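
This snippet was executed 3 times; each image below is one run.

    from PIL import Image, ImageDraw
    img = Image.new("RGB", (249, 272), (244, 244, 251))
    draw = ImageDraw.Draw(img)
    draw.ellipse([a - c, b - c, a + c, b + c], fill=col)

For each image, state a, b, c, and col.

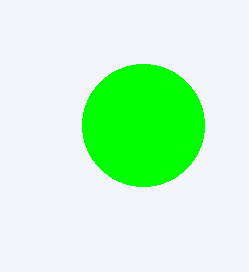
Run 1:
a = 143; b = 125; c = 61; col = 'lime'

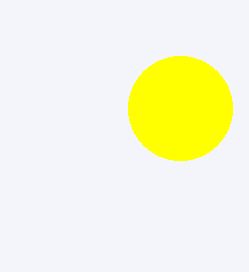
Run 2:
a = 180, b = 108, c = 52, col = 'yellow'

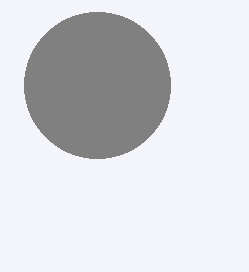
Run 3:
a = 97, b = 85, c = 73, col = 'gray'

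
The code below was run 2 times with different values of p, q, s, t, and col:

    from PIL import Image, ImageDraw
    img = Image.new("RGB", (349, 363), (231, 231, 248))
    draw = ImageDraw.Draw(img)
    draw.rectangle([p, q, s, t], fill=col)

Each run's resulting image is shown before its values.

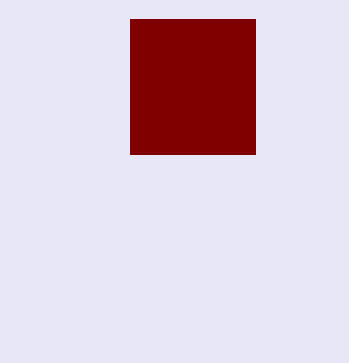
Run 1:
p = 130
q = 19
s = 255
t = 154
col = 'maroon'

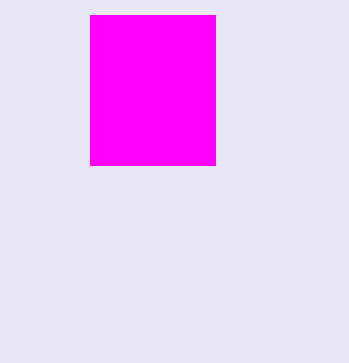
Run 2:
p = 90
q = 15
s = 215
t = 165
col = 'magenta'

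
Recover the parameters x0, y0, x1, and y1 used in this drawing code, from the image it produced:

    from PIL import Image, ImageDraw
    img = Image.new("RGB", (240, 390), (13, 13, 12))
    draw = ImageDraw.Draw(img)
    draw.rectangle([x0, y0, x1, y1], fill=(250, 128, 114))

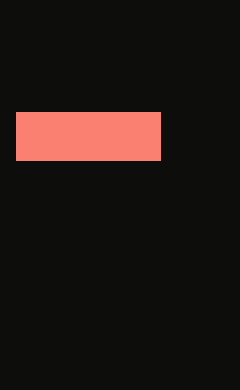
x0 = 16
y0 = 112
x1 = 160
y1 = 160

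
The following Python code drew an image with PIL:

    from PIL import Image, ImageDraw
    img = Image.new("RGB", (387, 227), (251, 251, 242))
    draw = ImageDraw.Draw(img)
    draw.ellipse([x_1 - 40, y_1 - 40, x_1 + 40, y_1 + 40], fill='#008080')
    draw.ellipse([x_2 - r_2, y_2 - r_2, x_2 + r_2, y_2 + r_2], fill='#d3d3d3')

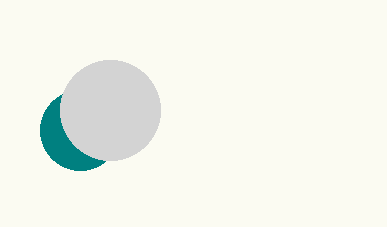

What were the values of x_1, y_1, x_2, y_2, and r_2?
x_1 = 80
y_1 = 130
x_2 = 110
y_2 = 110
r_2 = 50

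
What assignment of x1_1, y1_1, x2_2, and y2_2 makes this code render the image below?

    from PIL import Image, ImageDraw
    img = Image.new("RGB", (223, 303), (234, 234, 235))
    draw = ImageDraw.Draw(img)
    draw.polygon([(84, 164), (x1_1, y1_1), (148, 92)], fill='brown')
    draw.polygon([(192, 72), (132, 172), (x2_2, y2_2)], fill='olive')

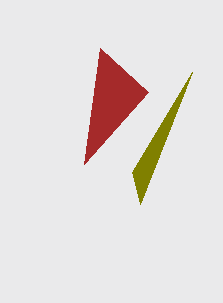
x1_1 = 100
y1_1 = 48
x2_2 = 140
y2_2 = 204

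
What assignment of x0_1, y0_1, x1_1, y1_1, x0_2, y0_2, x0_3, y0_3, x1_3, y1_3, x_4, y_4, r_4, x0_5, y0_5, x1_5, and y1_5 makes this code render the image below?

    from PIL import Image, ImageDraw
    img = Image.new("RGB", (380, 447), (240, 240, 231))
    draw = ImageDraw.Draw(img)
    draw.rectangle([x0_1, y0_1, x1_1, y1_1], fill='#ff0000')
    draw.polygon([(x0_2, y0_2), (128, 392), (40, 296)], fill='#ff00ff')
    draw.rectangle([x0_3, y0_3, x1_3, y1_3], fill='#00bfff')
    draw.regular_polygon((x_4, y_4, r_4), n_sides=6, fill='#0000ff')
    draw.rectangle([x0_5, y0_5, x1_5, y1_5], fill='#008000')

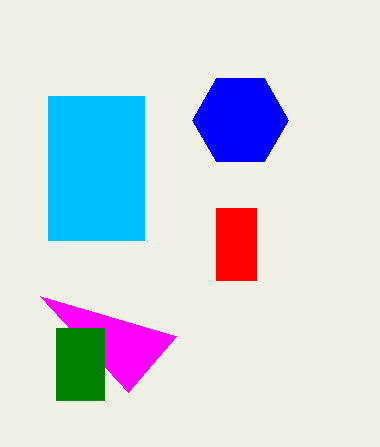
x0_1 = 216, y0_1 = 208, x1_1 = 256, y1_1 = 280, x0_2 = 176, y0_2 = 336, x0_3 = 48, y0_3 = 96, x1_3 = 144, y1_3 = 240, x_4 = 240, y_4 = 120, r_4 = 48, x0_5 = 56, y0_5 = 328, x1_5 = 104, y1_5 = 400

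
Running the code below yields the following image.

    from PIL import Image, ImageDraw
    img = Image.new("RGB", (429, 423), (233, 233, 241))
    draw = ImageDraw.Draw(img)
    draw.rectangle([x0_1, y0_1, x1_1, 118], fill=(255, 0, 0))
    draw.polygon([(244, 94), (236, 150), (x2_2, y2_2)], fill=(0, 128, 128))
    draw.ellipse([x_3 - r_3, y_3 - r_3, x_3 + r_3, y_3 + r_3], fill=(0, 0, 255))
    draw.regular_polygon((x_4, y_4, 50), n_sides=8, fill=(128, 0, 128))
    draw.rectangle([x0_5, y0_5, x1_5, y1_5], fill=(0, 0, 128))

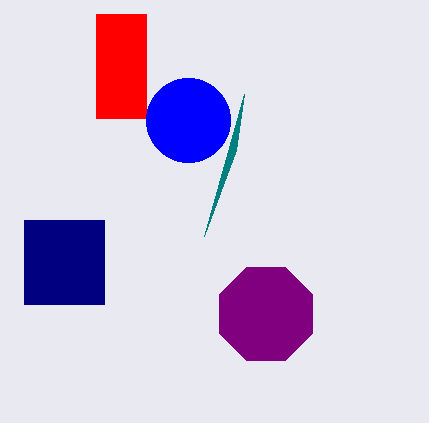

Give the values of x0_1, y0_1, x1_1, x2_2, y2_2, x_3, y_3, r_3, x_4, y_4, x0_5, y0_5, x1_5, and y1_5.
x0_1 = 96
y0_1 = 14
x1_1 = 146
x2_2 = 204
y2_2 = 236
x_3 = 188
y_3 = 120
r_3 = 42
x_4 = 266
y_4 = 314
x0_5 = 24
y0_5 = 220
x1_5 = 104
y1_5 = 304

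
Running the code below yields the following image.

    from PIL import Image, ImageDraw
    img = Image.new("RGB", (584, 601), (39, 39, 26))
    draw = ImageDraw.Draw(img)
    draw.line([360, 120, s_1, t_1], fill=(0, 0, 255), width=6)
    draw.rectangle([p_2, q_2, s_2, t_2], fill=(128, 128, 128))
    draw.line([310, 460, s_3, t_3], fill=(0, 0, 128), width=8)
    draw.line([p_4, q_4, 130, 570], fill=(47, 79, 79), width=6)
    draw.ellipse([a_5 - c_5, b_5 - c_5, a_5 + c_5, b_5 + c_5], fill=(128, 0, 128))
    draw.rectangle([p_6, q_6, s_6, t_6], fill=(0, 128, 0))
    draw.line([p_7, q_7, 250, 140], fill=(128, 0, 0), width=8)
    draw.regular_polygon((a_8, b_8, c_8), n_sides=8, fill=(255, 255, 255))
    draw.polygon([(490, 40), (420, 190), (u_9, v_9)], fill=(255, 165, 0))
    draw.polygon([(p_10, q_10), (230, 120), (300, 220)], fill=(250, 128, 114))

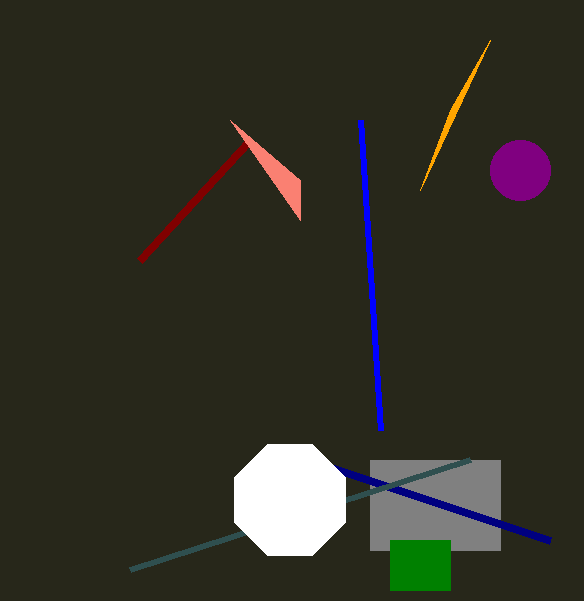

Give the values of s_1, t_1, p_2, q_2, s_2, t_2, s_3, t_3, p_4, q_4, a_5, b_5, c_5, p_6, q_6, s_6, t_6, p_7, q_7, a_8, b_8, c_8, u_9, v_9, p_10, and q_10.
s_1 = 380, t_1 = 430, p_2 = 370, q_2 = 460, s_2 = 500, t_2 = 550, s_3 = 550, t_3 = 540, p_4 = 470, q_4 = 460, a_5 = 520, b_5 = 170, c_5 = 30, p_6 = 390, q_6 = 540, s_6 = 450, t_6 = 590, p_7 = 140, q_7 = 260, a_8 = 290, b_8 = 500, c_8 = 60, u_9 = 450, v_9 = 110, p_10 = 300, q_10 = 180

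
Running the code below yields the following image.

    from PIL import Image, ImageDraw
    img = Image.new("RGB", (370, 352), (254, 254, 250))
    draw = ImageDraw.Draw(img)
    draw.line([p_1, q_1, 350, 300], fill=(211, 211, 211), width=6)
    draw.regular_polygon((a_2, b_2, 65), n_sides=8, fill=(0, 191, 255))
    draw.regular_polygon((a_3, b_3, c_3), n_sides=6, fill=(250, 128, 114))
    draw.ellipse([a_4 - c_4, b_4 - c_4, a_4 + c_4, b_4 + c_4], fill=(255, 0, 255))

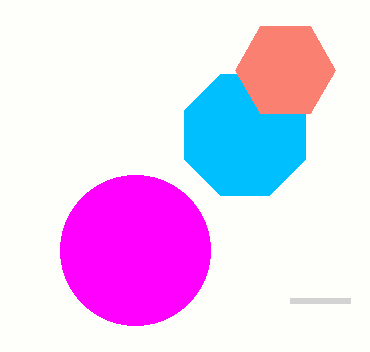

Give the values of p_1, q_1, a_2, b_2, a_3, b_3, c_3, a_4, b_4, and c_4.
p_1 = 290; q_1 = 300; a_2 = 245; b_2 = 135; a_3 = 285; b_3 = 70; c_3 = 50; a_4 = 135; b_4 = 250; c_4 = 75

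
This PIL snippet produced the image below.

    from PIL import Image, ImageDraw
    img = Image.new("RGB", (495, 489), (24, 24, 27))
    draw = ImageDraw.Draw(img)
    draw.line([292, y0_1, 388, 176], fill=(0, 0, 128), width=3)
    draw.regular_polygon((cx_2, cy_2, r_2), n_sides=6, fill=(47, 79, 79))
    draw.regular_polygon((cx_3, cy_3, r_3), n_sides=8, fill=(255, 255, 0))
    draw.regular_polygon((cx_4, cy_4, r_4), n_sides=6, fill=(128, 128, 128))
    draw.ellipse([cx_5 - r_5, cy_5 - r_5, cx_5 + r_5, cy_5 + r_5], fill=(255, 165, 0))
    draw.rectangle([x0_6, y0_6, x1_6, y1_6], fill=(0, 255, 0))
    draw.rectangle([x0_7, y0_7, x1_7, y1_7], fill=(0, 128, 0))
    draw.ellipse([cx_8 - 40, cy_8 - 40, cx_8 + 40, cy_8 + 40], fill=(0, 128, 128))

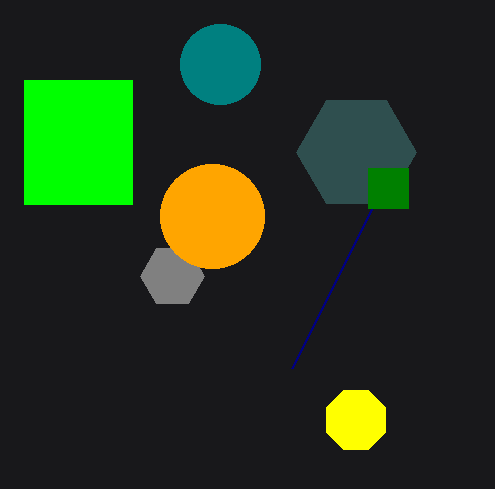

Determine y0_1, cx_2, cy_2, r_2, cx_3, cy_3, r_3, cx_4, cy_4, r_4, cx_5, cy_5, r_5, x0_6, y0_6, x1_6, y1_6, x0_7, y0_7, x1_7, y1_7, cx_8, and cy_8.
y0_1 = 368
cx_2 = 356
cy_2 = 152
r_2 = 60
cx_3 = 356
cy_3 = 420
r_3 = 32
cx_4 = 172
cy_4 = 276
r_4 = 32
cx_5 = 212
cy_5 = 216
r_5 = 52
x0_6 = 24
y0_6 = 80
x1_6 = 132
y1_6 = 204
x0_7 = 368
y0_7 = 168
x1_7 = 408
y1_7 = 208
cx_8 = 220
cy_8 = 64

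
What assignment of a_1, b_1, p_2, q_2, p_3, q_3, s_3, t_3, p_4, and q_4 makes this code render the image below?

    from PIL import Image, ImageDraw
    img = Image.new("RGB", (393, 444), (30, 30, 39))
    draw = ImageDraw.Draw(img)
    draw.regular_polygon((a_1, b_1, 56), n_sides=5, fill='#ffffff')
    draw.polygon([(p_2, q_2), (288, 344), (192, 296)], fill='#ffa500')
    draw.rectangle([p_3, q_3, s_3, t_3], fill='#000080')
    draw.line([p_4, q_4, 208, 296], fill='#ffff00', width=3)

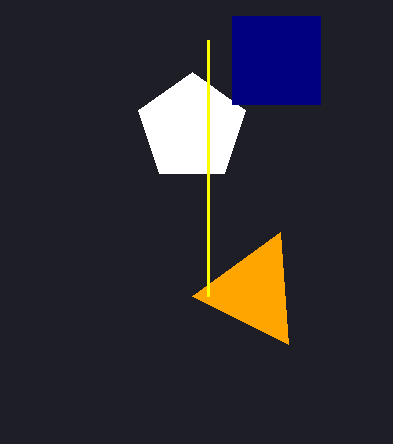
a_1 = 192; b_1 = 128; p_2 = 280; q_2 = 232; p_3 = 232; q_3 = 16; s_3 = 320; t_3 = 104; p_4 = 208; q_4 = 40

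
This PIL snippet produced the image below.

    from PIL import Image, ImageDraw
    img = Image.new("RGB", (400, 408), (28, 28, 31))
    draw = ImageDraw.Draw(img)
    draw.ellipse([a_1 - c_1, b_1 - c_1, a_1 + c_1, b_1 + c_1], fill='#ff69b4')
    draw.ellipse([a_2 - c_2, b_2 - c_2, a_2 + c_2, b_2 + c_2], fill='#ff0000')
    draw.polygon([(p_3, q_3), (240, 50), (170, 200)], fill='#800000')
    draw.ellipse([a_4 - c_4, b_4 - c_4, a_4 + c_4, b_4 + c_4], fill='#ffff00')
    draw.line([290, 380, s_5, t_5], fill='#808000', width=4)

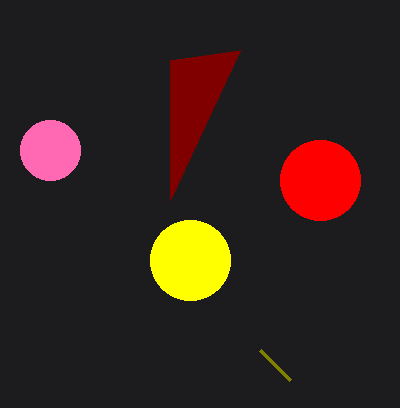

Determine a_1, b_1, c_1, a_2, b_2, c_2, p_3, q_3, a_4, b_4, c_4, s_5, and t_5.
a_1 = 50, b_1 = 150, c_1 = 30, a_2 = 320, b_2 = 180, c_2 = 40, p_3 = 170, q_3 = 60, a_4 = 190, b_4 = 260, c_4 = 40, s_5 = 260, t_5 = 350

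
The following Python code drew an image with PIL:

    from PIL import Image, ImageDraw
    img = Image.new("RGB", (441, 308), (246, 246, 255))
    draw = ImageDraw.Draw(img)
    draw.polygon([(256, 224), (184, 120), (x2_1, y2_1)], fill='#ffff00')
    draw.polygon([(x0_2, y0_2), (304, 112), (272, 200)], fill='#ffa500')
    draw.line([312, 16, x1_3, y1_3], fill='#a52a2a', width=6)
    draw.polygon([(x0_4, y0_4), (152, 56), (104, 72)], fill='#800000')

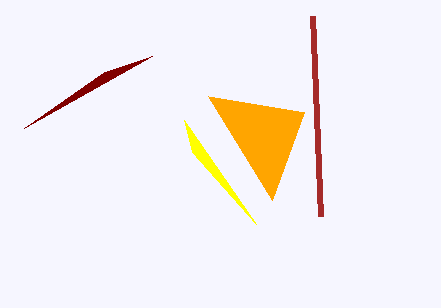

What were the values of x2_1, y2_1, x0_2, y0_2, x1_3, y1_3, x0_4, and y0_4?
x2_1 = 192; y2_1 = 152; x0_2 = 208; y0_2 = 96; x1_3 = 320; y1_3 = 216; x0_4 = 24; y0_4 = 128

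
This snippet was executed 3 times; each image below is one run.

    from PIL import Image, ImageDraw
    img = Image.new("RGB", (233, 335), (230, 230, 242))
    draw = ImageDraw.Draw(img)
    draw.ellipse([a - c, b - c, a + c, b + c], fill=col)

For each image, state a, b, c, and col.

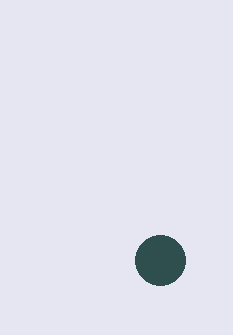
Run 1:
a = 160
b = 260
c = 25
col = 'darkslategray'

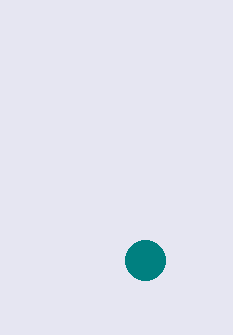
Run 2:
a = 145; b = 260; c = 20; col = 'teal'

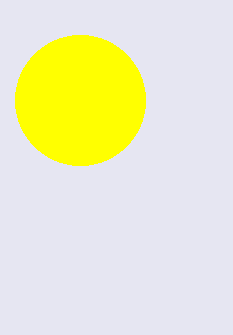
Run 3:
a = 80
b = 100
c = 65
col = 'yellow'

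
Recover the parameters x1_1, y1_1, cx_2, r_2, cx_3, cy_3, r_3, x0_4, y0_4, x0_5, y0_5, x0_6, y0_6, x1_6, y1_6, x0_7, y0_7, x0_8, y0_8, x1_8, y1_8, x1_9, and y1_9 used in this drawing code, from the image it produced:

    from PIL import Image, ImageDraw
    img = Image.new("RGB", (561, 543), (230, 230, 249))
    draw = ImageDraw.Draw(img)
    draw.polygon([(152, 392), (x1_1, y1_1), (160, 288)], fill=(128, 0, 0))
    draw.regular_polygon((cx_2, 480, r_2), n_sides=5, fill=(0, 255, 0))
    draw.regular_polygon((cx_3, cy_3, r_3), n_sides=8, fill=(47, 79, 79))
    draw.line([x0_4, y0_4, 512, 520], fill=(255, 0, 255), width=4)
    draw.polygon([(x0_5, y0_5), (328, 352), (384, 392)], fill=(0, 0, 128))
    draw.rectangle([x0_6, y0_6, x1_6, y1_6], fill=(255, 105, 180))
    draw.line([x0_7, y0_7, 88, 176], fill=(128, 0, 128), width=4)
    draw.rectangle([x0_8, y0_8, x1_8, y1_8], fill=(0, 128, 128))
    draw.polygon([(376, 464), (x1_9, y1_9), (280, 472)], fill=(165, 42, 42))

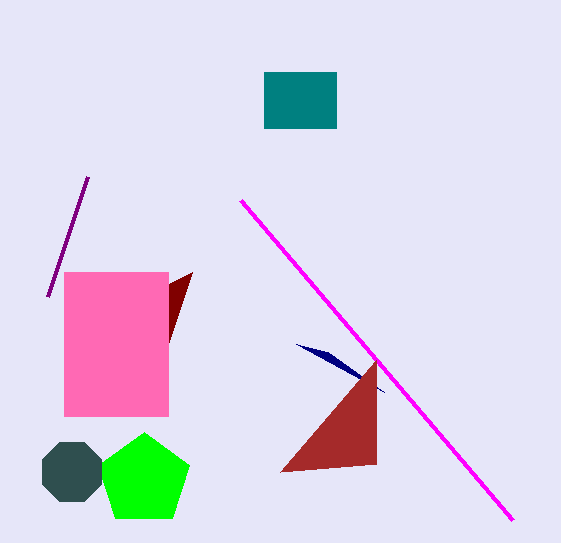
x1_1 = 192; y1_1 = 272; cx_2 = 144; r_2 = 48; cx_3 = 72; cy_3 = 472; r_3 = 32; x0_4 = 240; y0_4 = 200; x0_5 = 296; y0_5 = 344; x0_6 = 64; y0_6 = 272; x1_6 = 168; y1_6 = 416; x0_7 = 48; y0_7 = 296; x0_8 = 264; y0_8 = 72; x1_8 = 336; y1_8 = 128; x1_9 = 376; y1_9 = 360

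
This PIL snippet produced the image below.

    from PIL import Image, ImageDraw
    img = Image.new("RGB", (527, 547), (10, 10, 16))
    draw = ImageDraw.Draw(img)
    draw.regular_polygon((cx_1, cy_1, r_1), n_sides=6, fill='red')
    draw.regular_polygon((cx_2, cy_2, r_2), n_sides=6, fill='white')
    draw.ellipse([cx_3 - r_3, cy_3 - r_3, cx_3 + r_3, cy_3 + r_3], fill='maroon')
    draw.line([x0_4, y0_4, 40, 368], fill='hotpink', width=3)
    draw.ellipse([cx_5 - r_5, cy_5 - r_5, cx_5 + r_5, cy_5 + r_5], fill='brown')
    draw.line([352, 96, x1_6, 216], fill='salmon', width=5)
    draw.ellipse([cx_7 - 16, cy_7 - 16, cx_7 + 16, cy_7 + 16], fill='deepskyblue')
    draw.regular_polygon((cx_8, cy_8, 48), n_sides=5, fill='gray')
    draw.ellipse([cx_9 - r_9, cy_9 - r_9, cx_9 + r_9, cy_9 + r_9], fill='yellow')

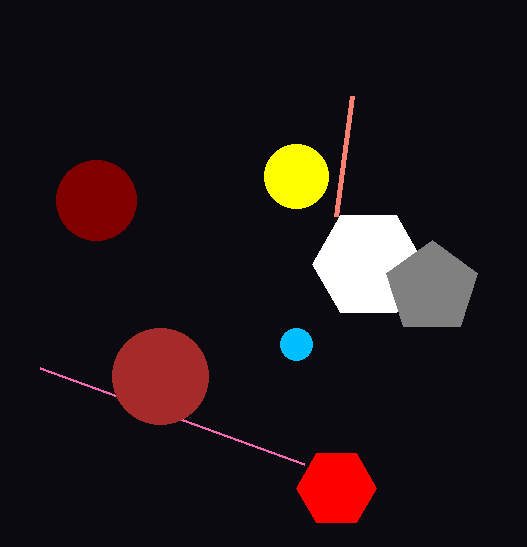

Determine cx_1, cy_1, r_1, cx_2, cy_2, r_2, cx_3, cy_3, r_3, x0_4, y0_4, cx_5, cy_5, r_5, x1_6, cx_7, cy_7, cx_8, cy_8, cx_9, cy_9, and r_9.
cx_1 = 336
cy_1 = 488
r_1 = 40
cx_2 = 368
cy_2 = 264
r_2 = 56
cx_3 = 96
cy_3 = 200
r_3 = 40
x0_4 = 304
y0_4 = 464
cx_5 = 160
cy_5 = 376
r_5 = 48
x1_6 = 336
cx_7 = 296
cy_7 = 344
cx_8 = 432
cy_8 = 288
cx_9 = 296
cy_9 = 176
r_9 = 32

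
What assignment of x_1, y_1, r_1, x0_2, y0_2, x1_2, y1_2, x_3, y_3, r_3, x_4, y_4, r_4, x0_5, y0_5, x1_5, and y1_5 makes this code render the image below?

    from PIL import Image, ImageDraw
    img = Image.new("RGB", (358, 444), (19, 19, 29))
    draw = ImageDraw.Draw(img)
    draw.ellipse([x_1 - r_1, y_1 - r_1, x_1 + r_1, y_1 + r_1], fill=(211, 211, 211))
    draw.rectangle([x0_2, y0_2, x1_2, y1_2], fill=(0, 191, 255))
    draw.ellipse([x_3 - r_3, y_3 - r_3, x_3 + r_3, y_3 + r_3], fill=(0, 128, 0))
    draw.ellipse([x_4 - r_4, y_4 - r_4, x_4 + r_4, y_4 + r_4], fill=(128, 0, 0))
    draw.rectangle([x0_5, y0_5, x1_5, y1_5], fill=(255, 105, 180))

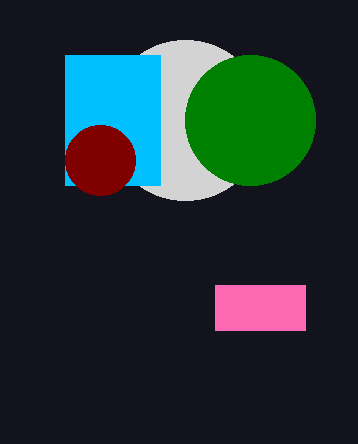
x_1 = 185
y_1 = 120
r_1 = 80
x0_2 = 65
y0_2 = 55
x1_2 = 160
y1_2 = 185
x_3 = 250
y_3 = 120
r_3 = 65
x_4 = 100
y_4 = 160
r_4 = 35
x0_5 = 215
y0_5 = 285
x1_5 = 305
y1_5 = 330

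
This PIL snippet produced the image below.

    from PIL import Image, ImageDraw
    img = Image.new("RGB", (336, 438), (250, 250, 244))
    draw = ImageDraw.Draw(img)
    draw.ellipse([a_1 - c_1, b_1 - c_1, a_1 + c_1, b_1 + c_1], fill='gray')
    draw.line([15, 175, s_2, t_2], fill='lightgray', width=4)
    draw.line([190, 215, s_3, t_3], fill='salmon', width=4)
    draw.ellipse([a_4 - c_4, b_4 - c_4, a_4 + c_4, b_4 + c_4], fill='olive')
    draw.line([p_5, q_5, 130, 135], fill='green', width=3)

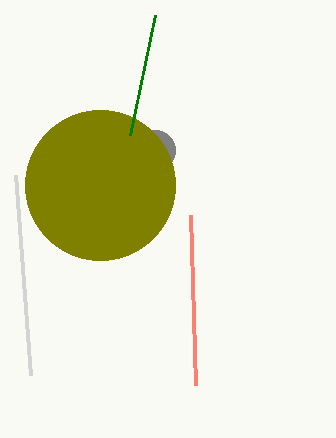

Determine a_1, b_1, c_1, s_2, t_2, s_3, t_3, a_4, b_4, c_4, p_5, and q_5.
a_1 = 155; b_1 = 150; c_1 = 20; s_2 = 30; t_2 = 375; s_3 = 195; t_3 = 385; a_4 = 100; b_4 = 185; c_4 = 75; p_5 = 155; q_5 = 15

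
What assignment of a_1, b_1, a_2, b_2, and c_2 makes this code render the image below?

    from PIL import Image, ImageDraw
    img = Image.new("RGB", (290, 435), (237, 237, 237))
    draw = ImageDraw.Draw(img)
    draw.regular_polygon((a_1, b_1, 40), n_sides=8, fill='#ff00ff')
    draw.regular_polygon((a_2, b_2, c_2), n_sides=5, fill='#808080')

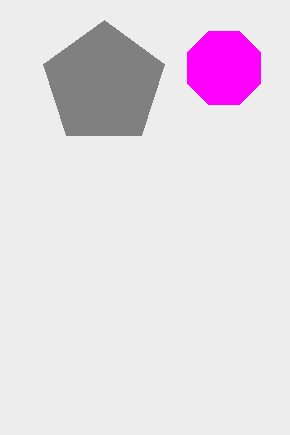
a_1 = 224
b_1 = 68
a_2 = 104
b_2 = 84
c_2 = 64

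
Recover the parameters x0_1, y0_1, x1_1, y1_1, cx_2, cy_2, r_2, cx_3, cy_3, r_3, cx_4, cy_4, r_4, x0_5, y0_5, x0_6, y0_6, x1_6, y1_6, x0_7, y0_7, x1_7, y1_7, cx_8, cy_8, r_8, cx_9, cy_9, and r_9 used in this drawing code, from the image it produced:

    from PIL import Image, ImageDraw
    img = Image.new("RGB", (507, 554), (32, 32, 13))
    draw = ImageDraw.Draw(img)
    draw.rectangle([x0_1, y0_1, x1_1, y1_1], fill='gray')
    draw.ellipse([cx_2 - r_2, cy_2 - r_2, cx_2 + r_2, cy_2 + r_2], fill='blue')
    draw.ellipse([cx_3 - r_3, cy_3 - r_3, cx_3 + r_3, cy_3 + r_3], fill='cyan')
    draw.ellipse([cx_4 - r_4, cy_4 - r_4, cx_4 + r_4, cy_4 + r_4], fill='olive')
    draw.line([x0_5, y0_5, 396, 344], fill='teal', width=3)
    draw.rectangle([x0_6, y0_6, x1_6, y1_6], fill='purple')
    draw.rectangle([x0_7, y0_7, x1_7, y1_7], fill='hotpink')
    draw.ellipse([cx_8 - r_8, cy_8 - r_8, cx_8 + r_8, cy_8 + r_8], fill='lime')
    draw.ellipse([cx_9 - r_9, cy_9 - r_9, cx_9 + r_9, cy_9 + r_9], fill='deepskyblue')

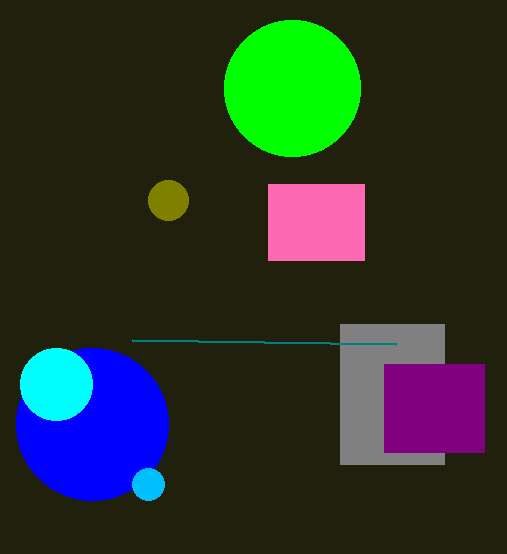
x0_1 = 340, y0_1 = 324, x1_1 = 444, y1_1 = 464, cx_2 = 92, cy_2 = 424, r_2 = 76, cx_3 = 56, cy_3 = 384, r_3 = 36, cx_4 = 168, cy_4 = 200, r_4 = 20, x0_5 = 132, y0_5 = 340, x0_6 = 384, y0_6 = 364, x1_6 = 484, y1_6 = 452, x0_7 = 268, y0_7 = 184, x1_7 = 364, y1_7 = 260, cx_8 = 292, cy_8 = 88, r_8 = 68, cx_9 = 148, cy_9 = 484, r_9 = 16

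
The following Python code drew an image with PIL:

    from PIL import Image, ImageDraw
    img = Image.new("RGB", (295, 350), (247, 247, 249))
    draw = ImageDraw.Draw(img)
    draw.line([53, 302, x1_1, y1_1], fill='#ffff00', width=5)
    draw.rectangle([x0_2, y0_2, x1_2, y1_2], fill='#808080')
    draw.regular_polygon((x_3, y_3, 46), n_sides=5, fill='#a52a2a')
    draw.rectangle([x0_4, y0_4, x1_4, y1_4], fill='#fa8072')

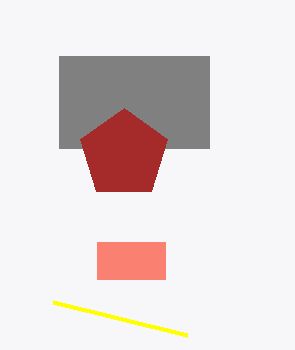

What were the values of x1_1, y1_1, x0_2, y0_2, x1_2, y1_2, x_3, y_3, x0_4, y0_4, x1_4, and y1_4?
x1_1 = 187
y1_1 = 335
x0_2 = 59
y0_2 = 56
x1_2 = 209
y1_2 = 148
x_3 = 124
y_3 = 154
x0_4 = 97
y0_4 = 242
x1_4 = 165
y1_4 = 279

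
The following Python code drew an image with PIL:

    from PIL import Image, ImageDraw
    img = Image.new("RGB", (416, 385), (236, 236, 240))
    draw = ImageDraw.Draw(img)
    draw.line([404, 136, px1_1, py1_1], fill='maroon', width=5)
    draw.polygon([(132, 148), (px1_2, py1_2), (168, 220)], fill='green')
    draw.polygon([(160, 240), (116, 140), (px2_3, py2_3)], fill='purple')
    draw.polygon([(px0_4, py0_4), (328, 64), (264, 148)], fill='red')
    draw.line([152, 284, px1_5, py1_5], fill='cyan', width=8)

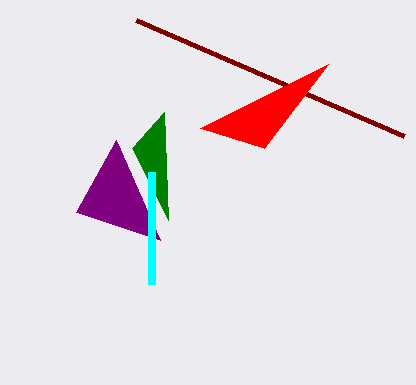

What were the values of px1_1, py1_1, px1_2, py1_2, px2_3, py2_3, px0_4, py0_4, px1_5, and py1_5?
px1_1 = 136, py1_1 = 20, px1_2 = 164, py1_2 = 112, px2_3 = 76, py2_3 = 212, px0_4 = 200, py0_4 = 128, px1_5 = 152, py1_5 = 172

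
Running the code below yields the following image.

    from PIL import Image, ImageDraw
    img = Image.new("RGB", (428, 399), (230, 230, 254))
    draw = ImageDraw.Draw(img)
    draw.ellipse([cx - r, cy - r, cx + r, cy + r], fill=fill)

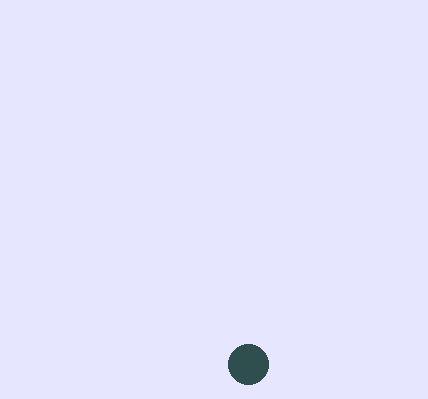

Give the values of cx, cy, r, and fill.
cx = 248
cy = 364
r = 20
fill = 'darkslategray'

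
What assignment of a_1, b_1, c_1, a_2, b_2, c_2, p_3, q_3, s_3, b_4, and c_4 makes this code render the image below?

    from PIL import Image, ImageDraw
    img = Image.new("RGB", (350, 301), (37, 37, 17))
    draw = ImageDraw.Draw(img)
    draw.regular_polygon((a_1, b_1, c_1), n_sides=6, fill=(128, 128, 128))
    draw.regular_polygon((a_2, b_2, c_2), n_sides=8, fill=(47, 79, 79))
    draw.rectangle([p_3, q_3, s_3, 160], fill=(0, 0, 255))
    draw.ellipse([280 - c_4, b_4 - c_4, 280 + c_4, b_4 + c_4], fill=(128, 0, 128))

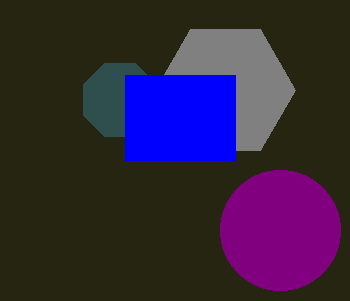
a_1 = 225; b_1 = 90; c_1 = 70; a_2 = 120; b_2 = 100; c_2 = 40; p_3 = 125; q_3 = 75; s_3 = 235; b_4 = 230; c_4 = 60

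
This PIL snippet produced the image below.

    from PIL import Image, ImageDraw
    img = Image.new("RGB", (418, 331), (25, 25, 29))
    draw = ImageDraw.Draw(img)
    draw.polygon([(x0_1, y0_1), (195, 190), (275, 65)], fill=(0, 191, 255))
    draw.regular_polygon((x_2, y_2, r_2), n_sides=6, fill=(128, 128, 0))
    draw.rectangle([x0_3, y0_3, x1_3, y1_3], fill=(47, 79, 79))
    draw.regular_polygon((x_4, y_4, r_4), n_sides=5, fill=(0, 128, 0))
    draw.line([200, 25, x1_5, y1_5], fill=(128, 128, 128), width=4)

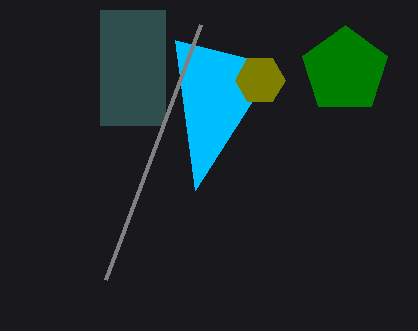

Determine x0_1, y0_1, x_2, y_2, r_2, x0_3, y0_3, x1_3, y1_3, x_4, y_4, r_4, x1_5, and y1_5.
x0_1 = 175; y0_1 = 40; x_2 = 260; y_2 = 80; r_2 = 25; x0_3 = 100; y0_3 = 10; x1_3 = 165; y1_3 = 125; x_4 = 345; y_4 = 70; r_4 = 45; x1_5 = 105; y1_5 = 280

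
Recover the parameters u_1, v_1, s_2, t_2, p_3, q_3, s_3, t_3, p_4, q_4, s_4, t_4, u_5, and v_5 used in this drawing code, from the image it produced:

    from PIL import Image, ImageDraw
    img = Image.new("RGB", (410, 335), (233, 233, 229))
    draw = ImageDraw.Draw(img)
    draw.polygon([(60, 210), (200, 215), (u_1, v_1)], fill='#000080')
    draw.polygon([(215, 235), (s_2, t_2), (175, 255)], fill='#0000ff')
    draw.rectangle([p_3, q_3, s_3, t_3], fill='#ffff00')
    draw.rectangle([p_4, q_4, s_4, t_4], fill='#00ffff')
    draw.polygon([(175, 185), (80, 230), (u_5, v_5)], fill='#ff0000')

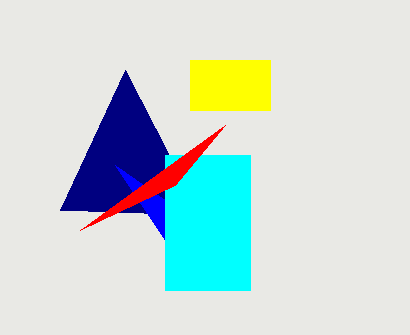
u_1 = 125, v_1 = 70, s_2 = 115, t_2 = 165, p_3 = 190, q_3 = 60, s_3 = 270, t_3 = 110, p_4 = 165, q_4 = 155, s_4 = 250, t_4 = 290, u_5 = 225, v_5 = 125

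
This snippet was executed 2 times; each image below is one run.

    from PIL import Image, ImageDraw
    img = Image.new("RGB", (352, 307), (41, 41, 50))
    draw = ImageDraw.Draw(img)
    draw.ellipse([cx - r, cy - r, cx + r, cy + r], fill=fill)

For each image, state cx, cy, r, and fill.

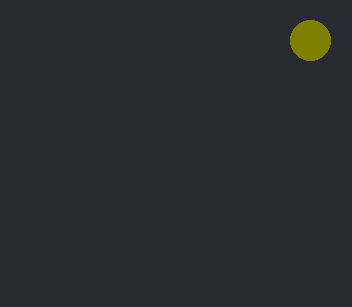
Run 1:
cx = 310; cy = 40; r = 20; fill = 'olive'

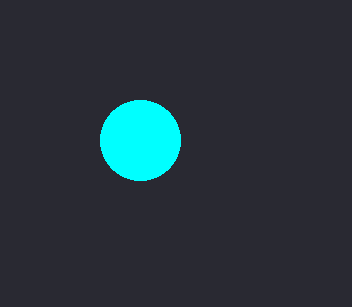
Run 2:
cx = 140
cy = 140
r = 40
fill = 'cyan'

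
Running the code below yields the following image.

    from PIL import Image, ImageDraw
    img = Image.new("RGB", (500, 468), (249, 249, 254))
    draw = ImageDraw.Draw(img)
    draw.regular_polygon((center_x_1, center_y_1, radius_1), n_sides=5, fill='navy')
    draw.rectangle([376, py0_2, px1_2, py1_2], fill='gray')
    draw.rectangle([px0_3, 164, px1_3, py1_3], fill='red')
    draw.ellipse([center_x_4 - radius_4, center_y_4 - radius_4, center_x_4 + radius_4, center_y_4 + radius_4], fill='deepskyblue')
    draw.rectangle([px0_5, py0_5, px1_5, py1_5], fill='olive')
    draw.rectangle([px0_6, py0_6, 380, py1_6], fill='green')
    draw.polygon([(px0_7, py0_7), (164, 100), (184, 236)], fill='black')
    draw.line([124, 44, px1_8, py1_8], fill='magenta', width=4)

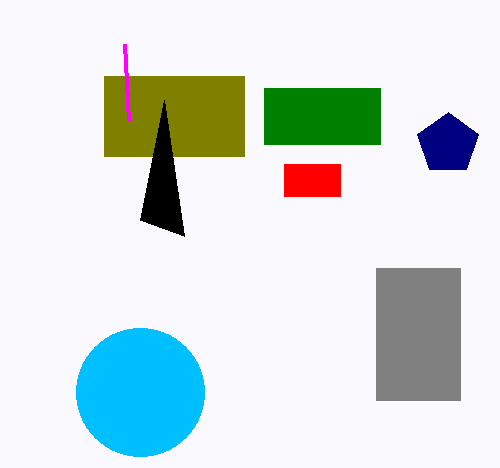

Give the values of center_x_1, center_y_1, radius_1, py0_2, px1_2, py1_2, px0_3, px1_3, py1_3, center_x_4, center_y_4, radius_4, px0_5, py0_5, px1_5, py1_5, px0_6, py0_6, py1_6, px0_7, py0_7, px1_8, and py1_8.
center_x_1 = 448
center_y_1 = 144
radius_1 = 32
py0_2 = 268
px1_2 = 460
py1_2 = 400
px0_3 = 284
px1_3 = 340
py1_3 = 196
center_x_4 = 140
center_y_4 = 392
radius_4 = 64
px0_5 = 104
py0_5 = 76
px1_5 = 244
py1_5 = 156
px0_6 = 264
py0_6 = 88
py1_6 = 144
px0_7 = 140
py0_7 = 220
px1_8 = 128
py1_8 = 120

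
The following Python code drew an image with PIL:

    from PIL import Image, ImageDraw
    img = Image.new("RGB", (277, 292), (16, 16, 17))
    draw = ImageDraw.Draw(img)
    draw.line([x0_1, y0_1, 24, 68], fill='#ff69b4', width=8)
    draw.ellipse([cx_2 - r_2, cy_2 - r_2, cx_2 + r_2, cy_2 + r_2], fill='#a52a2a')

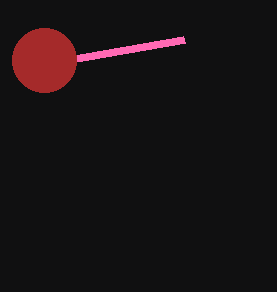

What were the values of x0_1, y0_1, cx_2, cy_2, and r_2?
x0_1 = 184, y0_1 = 40, cx_2 = 44, cy_2 = 60, r_2 = 32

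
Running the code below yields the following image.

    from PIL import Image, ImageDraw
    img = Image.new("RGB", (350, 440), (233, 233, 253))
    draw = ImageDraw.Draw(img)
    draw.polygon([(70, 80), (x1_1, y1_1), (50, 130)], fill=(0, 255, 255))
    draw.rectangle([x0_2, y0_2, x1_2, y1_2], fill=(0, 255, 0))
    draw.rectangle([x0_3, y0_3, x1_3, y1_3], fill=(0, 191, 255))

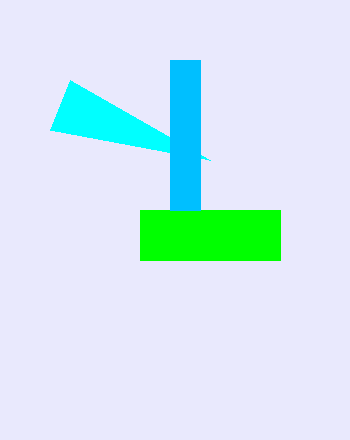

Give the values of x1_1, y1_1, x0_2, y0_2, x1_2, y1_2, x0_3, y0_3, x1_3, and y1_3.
x1_1 = 210
y1_1 = 160
x0_2 = 140
y0_2 = 210
x1_2 = 280
y1_2 = 260
x0_3 = 170
y0_3 = 60
x1_3 = 200
y1_3 = 210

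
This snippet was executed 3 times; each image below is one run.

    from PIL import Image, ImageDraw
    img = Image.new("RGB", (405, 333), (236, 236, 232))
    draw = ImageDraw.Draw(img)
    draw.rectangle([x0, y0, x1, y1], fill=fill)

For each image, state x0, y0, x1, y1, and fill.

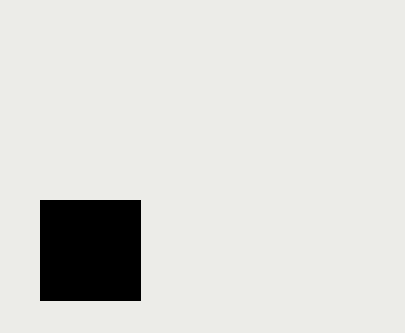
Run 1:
x0 = 40
y0 = 200
x1 = 140
y1 = 300
fill = 'black'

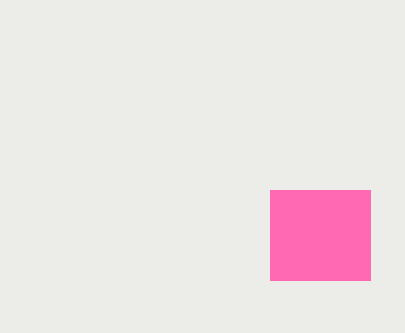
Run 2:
x0 = 270
y0 = 190
x1 = 370
y1 = 280
fill = 'hotpink'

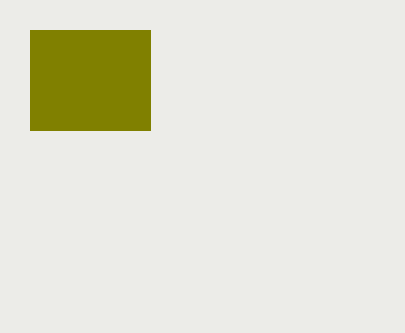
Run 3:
x0 = 30; y0 = 30; x1 = 150; y1 = 130; fill = 'olive'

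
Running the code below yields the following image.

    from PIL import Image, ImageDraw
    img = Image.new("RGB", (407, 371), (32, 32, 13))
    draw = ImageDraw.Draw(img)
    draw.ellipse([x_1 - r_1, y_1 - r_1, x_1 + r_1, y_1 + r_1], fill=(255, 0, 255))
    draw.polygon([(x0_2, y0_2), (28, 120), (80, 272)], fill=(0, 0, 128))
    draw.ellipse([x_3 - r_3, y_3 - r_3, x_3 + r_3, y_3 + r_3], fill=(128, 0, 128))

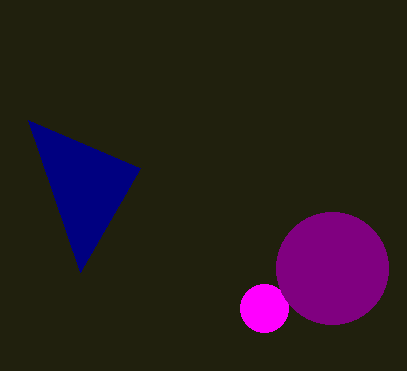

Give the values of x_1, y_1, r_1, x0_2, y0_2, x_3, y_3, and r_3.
x_1 = 264, y_1 = 308, r_1 = 24, x0_2 = 140, y0_2 = 168, x_3 = 332, y_3 = 268, r_3 = 56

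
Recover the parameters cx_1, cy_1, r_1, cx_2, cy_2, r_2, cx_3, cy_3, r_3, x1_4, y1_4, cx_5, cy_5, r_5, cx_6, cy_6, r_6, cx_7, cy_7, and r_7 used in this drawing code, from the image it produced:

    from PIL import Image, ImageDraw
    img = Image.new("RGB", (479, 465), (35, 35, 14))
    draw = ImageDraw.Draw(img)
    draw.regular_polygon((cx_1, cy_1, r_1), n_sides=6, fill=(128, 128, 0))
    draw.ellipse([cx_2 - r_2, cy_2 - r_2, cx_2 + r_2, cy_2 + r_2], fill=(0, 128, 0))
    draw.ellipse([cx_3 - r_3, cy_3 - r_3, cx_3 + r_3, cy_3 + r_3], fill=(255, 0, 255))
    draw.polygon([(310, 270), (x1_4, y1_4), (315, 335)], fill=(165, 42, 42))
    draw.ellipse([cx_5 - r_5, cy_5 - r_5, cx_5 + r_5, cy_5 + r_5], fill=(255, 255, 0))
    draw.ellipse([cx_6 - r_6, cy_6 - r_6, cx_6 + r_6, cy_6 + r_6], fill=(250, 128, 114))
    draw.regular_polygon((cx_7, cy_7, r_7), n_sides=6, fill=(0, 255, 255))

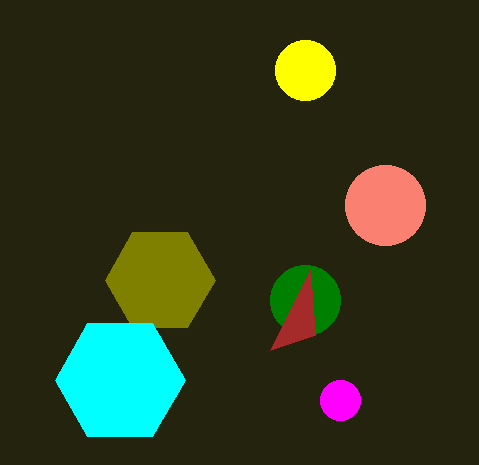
cx_1 = 160
cy_1 = 280
r_1 = 55
cx_2 = 305
cy_2 = 300
r_2 = 35
cx_3 = 340
cy_3 = 400
r_3 = 20
x1_4 = 270
y1_4 = 350
cx_5 = 305
cy_5 = 70
r_5 = 30
cx_6 = 385
cy_6 = 205
r_6 = 40
cx_7 = 120
cy_7 = 380
r_7 = 65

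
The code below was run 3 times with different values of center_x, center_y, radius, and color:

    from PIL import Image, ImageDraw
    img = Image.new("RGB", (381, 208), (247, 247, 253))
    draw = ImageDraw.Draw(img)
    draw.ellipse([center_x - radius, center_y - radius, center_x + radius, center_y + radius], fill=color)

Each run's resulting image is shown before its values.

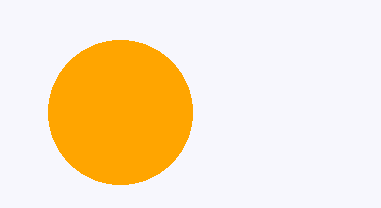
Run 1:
center_x = 120
center_y = 112
radius = 72
color = 'orange'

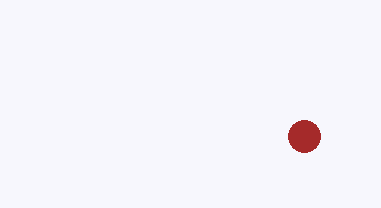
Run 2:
center_x = 304, center_y = 136, radius = 16, color = 'brown'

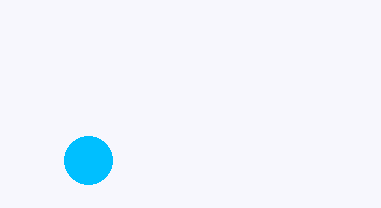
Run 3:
center_x = 88, center_y = 160, radius = 24, color = 'deepskyblue'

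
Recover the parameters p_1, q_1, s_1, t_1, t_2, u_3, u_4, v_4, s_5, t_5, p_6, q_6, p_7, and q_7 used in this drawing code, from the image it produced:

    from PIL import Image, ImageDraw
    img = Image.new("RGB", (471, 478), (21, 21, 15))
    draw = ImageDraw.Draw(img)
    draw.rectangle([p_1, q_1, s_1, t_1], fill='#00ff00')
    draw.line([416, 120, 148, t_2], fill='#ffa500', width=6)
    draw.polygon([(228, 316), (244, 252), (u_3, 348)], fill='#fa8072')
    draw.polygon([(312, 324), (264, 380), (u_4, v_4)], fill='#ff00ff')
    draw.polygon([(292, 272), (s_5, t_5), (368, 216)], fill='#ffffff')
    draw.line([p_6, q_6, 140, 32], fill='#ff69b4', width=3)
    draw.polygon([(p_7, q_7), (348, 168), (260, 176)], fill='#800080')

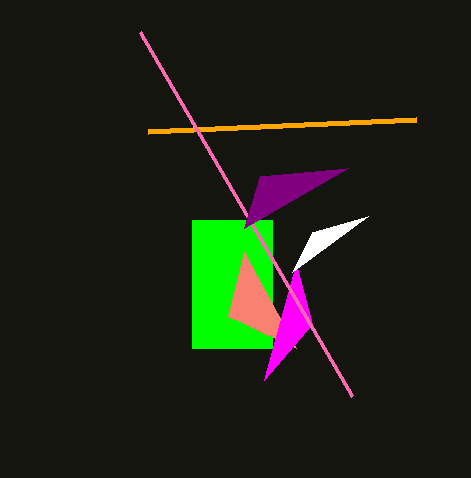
p_1 = 192, q_1 = 220, s_1 = 272, t_1 = 348, t_2 = 132, u_3 = 296, u_4 = 296, v_4 = 264, s_5 = 312, t_5 = 232, p_6 = 352, q_6 = 396, p_7 = 244, q_7 = 228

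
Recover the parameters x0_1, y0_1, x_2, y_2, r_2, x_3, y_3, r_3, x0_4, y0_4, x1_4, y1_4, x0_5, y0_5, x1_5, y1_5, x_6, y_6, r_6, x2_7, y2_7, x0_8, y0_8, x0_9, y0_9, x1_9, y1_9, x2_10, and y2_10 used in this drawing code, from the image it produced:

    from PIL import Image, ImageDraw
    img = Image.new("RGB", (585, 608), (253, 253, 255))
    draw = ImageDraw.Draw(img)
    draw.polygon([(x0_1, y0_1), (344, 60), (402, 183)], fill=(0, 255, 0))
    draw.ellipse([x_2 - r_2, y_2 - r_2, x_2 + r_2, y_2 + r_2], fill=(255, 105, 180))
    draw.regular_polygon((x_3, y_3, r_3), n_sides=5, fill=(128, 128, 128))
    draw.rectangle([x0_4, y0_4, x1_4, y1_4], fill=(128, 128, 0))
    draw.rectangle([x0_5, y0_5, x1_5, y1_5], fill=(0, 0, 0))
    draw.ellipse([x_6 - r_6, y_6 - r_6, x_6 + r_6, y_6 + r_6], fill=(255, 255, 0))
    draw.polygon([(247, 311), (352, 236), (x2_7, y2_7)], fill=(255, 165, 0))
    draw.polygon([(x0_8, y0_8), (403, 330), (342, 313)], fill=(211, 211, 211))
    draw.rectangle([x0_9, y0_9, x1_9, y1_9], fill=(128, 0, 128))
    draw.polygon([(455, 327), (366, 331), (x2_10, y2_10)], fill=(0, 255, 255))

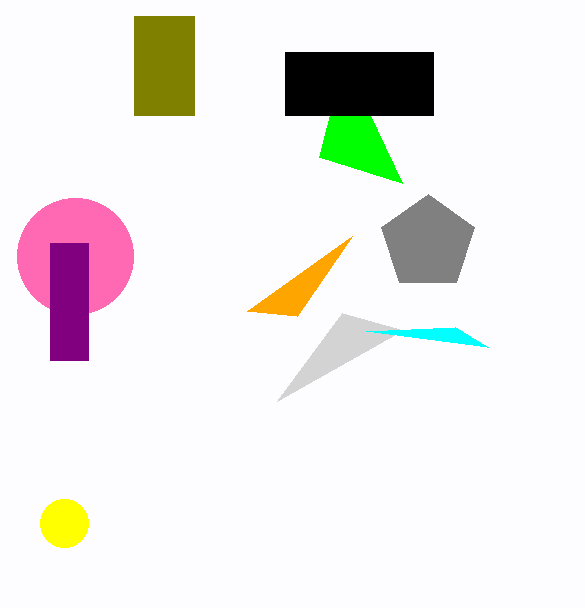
x0_1 = 319
y0_1 = 157
x_2 = 75
y_2 = 256
r_2 = 58
x_3 = 428
y_3 = 243
r_3 = 49
x0_4 = 134
y0_4 = 16
x1_4 = 194
y1_4 = 115
x0_5 = 285
y0_5 = 52
x1_5 = 433
y1_5 = 115
x_6 = 64
y_6 = 523
r_6 = 24
x2_7 = 297
y2_7 = 316
x0_8 = 277
y0_8 = 401
x0_9 = 50
y0_9 = 243
x1_9 = 88
y1_9 = 360
x2_10 = 488
y2_10 = 347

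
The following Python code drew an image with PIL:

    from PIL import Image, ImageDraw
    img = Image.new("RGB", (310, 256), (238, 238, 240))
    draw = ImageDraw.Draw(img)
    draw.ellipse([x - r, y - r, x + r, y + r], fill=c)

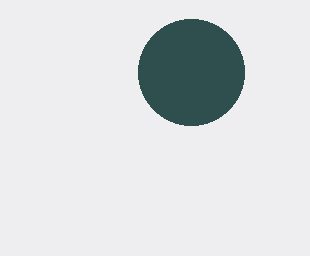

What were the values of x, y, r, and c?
x = 191
y = 72
r = 53
c = 'darkslategray'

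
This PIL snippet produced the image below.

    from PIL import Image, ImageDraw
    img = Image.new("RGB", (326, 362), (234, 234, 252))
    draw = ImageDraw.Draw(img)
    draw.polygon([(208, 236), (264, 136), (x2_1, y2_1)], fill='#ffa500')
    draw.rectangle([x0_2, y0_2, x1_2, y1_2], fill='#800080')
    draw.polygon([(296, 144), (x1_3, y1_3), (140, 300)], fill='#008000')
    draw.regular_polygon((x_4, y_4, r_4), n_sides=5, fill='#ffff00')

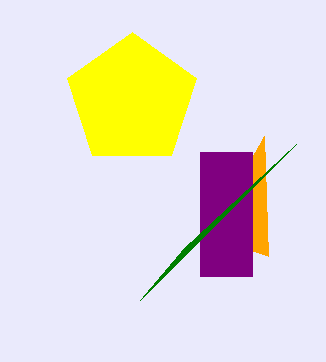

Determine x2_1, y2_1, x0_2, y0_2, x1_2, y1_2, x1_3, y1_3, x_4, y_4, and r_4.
x2_1 = 268; y2_1 = 256; x0_2 = 200; y0_2 = 152; x1_2 = 252; y1_2 = 276; x1_3 = 184; y1_3 = 248; x_4 = 132; y_4 = 100; r_4 = 68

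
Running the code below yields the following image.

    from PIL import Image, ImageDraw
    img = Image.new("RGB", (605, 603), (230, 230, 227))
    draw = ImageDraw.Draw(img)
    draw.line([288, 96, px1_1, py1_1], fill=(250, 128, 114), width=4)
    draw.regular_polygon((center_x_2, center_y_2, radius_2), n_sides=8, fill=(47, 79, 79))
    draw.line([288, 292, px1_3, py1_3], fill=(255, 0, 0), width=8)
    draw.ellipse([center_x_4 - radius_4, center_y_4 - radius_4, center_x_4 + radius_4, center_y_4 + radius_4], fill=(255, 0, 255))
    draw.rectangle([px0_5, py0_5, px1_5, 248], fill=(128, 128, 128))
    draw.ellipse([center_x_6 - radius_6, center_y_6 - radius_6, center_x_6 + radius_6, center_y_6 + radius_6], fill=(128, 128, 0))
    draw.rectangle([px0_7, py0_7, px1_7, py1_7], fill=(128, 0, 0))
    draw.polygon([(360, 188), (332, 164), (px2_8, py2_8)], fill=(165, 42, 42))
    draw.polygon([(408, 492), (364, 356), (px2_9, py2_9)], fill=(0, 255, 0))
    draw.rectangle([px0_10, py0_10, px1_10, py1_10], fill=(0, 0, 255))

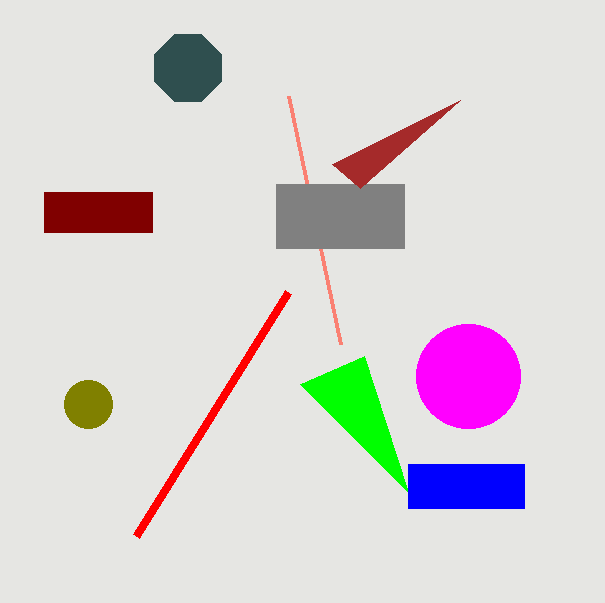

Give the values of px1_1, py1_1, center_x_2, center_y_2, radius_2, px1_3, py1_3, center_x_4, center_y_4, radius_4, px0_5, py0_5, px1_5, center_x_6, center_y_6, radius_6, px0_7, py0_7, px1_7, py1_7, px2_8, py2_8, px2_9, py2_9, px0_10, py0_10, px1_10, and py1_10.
px1_1 = 340
py1_1 = 344
center_x_2 = 188
center_y_2 = 68
radius_2 = 36
px1_3 = 136
py1_3 = 536
center_x_4 = 468
center_y_4 = 376
radius_4 = 52
px0_5 = 276
py0_5 = 184
px1_5 = 404
center_x_6 = 88
center_y_6 = 404
radius_6 = 24
px0_7 = 44
py0_7 = 192
px1_7 = 152
py1_7 = 232
px2_8 = 460
py2_8 = 100
px2_9 = 300
py2_9 = 384
px0_10 = 408
py0_10 = 464
px1_10 = 524
py1_10 = 508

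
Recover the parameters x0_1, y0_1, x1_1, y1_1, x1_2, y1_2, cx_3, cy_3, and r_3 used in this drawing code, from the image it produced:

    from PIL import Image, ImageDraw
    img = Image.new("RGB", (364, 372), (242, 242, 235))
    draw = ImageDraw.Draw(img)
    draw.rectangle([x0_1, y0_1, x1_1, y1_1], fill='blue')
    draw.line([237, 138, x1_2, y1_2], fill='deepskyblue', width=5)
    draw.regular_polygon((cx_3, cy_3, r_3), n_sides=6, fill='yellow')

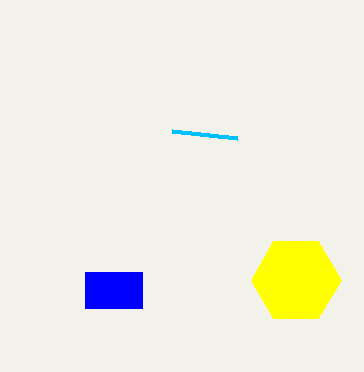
x0_1 = 85
y0_1 = 272
x1_1 = 142
y1_1 = 308
x1_2 = 172
y1_2 = 131
cx_3 = 296
cy_3 = 280
r_3 = 45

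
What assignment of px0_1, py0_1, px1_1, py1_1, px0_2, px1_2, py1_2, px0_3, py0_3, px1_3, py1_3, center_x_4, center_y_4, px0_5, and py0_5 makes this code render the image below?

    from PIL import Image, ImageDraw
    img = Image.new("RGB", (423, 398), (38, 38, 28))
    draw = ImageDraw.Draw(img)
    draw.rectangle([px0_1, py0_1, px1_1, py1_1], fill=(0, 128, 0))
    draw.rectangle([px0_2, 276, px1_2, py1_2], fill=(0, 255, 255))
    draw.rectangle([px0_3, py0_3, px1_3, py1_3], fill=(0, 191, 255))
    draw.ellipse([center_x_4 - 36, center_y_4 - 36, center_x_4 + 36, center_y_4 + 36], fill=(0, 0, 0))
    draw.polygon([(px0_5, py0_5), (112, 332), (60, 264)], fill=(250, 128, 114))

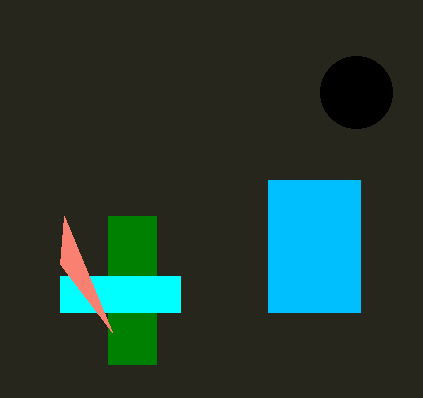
px0_1 = 108
py0_1 = 216
px1_1 = 156
py1_1 = 364
px0_2 = 60
px1_2 = 180
py1_2 = 312
px0_3 = 268
py0_3 = 180
px1_3 = 360
py1_3 = 312
center_x_4 = 356
center_y_4 = 92
px0_5 = 64
py0_5 = 216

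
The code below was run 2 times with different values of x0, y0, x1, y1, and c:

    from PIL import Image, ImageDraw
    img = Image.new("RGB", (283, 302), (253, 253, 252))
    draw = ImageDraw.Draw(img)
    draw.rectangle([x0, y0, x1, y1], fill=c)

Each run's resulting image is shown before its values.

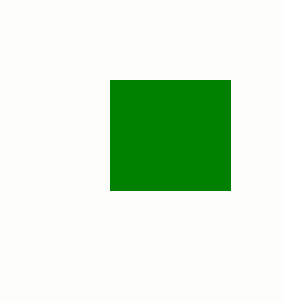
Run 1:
x0 = 110
y0 = 80
x1 = 230
y1 = 190
c = 'green'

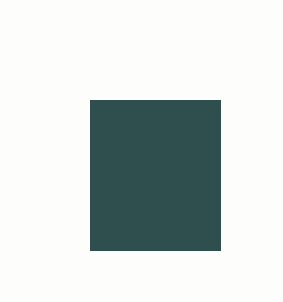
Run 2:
x0 = 90; y0 = 100; x1 = 220; y1 = 250; c = 'darkslategray'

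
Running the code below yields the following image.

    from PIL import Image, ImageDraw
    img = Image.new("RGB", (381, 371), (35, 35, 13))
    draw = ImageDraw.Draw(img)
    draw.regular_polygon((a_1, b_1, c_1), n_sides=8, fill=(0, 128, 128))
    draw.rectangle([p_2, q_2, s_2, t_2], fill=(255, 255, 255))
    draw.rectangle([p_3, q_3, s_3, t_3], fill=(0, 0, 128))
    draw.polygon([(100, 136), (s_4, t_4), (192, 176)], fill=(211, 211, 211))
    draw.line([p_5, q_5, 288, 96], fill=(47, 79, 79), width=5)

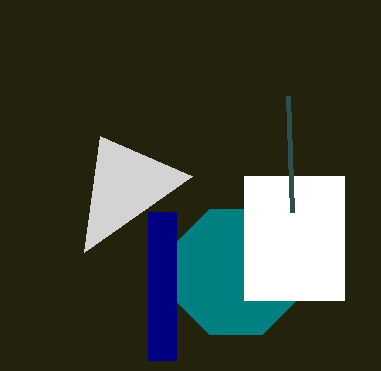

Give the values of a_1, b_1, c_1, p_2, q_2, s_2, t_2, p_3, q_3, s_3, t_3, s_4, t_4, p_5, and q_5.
a_1 = 236; b_1 = 272; c_1 = 68; p_2 = 244; q_2 = 176; s_2 = 344; t_2 = 300; p_3 = 148; q_3 = 212; s_3 = 176; t_3 = 360; s_4 = 84; t_4 = 252; p_5 = 292; q_5 = 212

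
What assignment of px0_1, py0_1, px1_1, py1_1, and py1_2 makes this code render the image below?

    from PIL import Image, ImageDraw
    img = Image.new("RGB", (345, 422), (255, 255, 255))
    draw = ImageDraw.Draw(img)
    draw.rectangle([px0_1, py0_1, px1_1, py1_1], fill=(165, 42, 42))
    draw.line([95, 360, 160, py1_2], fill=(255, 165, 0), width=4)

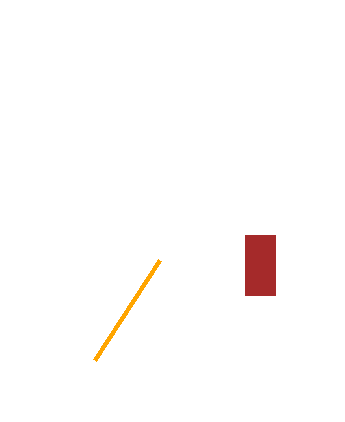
px0_1 = 245, py0_1 = 235, px1_1 = 275, py1_1 = 295, py1_2 = 260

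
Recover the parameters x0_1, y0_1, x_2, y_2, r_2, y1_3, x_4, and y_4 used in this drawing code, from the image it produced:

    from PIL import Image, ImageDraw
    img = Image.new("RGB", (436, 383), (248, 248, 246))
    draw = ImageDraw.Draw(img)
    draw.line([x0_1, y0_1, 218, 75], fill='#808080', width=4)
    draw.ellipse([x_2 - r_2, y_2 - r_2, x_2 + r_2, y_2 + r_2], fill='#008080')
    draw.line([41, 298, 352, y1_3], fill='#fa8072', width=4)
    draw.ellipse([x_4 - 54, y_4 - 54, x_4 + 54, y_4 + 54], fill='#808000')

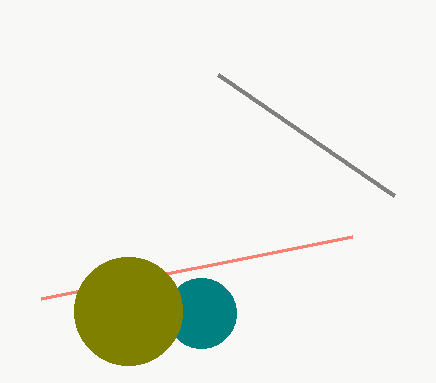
x0_1 = 394, y0_1 = 196, x_2 = 201, y_2 = 313, r_2 = 35, y1_3 = 236, x_4 = 128, y_4 = 311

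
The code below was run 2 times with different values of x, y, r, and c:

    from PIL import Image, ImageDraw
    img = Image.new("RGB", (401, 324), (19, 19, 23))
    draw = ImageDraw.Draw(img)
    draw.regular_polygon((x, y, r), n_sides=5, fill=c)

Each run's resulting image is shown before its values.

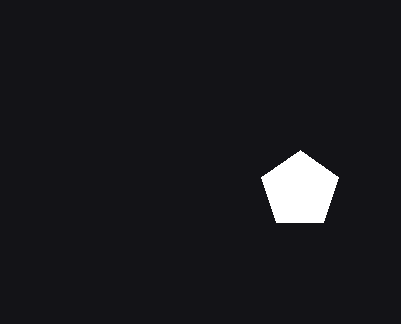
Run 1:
x = 300
y = 190
r = 40
c = 'white'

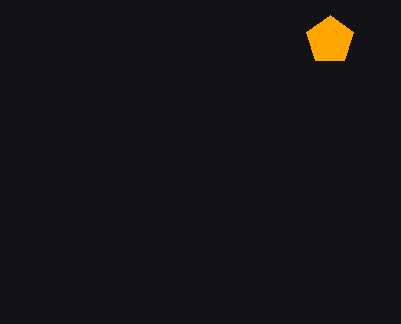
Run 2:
x = 330, y = 40, r = 25, c = 'orange'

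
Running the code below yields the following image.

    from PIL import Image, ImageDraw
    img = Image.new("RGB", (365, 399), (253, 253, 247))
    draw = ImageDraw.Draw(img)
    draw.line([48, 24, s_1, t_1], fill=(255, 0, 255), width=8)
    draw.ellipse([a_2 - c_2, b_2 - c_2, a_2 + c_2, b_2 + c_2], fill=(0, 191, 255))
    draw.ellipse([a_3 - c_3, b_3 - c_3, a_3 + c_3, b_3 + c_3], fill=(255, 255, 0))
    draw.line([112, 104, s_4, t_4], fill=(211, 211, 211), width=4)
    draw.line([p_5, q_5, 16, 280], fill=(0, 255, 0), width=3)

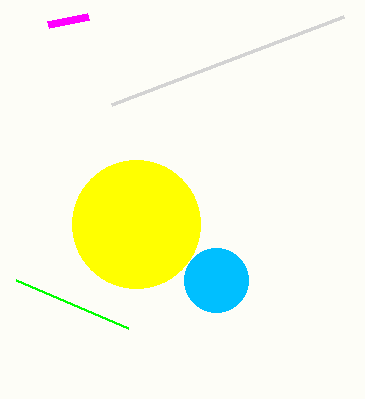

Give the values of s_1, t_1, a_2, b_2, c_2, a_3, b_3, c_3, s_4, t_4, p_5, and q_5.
s_1 = 88; t_1 = 16; a_2 = 216; b_2 = 280; c_2 = 32; a_3 = 136; b_3 = 224; c_3 = 64; s_4 = 344; t_4 = 16; p_5 = 128; q_5 = 328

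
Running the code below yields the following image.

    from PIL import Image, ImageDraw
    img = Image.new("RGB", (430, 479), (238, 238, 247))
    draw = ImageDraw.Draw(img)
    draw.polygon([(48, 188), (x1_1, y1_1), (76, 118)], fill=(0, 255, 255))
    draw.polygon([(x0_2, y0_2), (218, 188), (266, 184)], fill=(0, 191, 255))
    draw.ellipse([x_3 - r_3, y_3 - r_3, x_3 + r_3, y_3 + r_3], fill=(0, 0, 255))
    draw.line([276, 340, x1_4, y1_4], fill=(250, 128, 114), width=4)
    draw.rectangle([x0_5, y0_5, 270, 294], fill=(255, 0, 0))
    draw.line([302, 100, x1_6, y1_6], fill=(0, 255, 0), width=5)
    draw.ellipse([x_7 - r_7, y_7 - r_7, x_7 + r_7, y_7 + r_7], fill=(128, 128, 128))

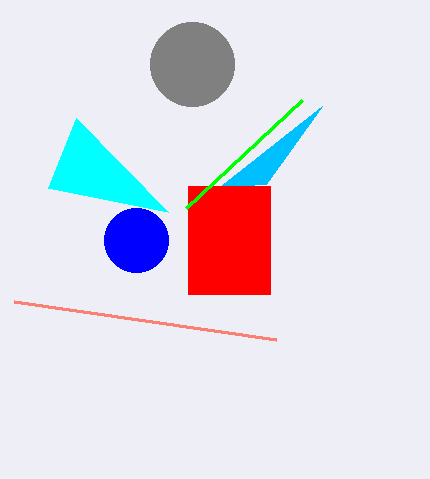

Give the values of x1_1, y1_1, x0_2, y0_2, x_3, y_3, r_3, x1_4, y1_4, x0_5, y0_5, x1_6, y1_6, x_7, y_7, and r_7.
x1_1 = 168; y1_1 = 212; x0_2 = 322; y0_2 = 106; x_3 = 136; y_3 = 240; r_3 = 32; x1_4 = 14; y1_4 = 302; x0_5 = 188; y0_5 = 186; x1_6 = 186; y1_6 = 208; x_7 = 192; y_7 = 64; r_7 = 42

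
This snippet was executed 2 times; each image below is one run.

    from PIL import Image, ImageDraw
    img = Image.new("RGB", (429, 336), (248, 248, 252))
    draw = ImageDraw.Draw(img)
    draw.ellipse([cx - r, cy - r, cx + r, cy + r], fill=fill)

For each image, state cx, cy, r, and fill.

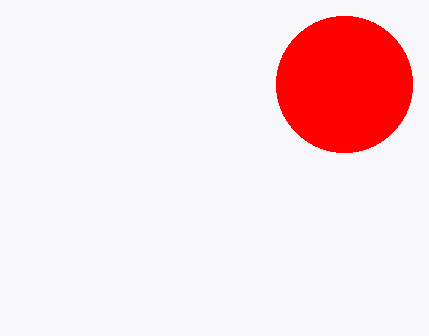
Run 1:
cx = 344
cy = 84
r = 68
fill = 'red'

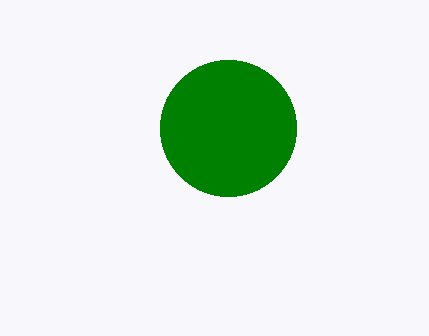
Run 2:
cx = 228
cy = 128
r = 68
fill = 'green'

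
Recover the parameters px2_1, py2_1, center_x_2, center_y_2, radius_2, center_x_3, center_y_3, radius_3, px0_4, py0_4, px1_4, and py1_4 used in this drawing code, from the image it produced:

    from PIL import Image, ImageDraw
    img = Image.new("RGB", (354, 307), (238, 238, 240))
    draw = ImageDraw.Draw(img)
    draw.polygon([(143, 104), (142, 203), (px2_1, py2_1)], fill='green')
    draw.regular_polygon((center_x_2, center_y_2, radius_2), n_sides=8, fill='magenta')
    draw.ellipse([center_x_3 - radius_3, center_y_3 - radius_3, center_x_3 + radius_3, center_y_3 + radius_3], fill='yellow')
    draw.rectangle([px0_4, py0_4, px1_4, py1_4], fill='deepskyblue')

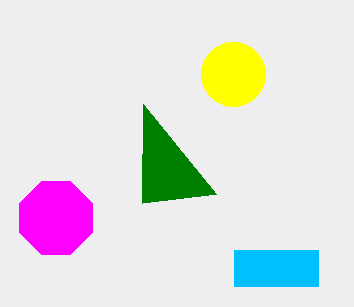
px2_1 = 216; py2_1 = 194; center_x_2 = 56; center_y_2 = 218; radius_2 = 39; center_x_3 = 233; center_y_3 = 74; radius_3 = 32; px0_4 = 234; py0_4 = 250; px1_4 = 318; py1_4 = 286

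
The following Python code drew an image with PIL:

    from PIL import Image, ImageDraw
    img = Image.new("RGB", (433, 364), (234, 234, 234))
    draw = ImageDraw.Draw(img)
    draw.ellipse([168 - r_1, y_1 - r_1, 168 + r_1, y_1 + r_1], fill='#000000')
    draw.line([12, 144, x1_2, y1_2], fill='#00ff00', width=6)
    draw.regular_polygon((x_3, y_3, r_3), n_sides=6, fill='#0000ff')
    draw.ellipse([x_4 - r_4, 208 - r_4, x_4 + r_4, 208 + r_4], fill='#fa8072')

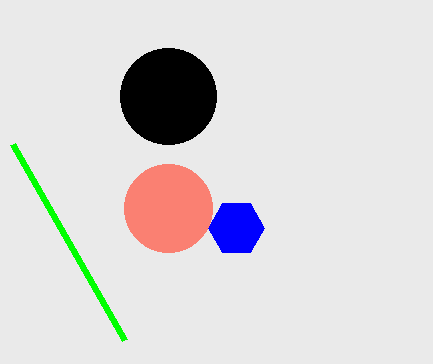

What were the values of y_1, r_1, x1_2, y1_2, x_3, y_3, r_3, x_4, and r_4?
y_1 = 96
r_1 = 48
x1_2 = 124
y1_2 = 340
x_3 = 236
y_3 = 228
r_3 = 28
x_4 = 168
r_4 = 44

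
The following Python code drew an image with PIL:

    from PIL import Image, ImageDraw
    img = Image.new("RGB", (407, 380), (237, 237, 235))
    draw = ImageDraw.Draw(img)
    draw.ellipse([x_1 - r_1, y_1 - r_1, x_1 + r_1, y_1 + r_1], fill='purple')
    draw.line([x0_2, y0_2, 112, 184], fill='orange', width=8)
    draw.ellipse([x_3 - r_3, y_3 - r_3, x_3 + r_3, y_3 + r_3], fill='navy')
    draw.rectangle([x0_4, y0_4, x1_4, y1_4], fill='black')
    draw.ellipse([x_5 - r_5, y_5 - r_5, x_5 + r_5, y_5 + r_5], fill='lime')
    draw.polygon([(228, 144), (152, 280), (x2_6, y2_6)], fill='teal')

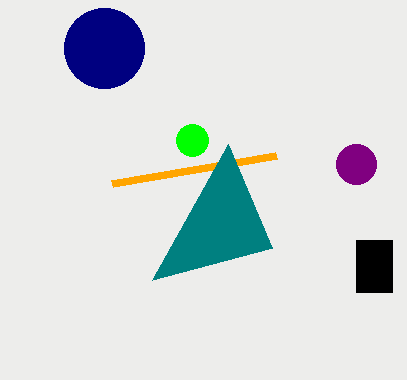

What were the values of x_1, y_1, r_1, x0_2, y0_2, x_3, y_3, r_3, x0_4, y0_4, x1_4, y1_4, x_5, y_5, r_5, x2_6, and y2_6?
x_1 = 356, y_1 = 164, r_1 = 20, x0_2 = 276, y0_2 = 156, x_3 = 104, y_3 = 48, r_3 = 40, x0_4 = 356, y0_4 = 240, x1_4 = 392, y1_4 = 292, x_5 = 192, y_5 = 140, r_5 = 16, x2_6 = 272, y2_6 = 248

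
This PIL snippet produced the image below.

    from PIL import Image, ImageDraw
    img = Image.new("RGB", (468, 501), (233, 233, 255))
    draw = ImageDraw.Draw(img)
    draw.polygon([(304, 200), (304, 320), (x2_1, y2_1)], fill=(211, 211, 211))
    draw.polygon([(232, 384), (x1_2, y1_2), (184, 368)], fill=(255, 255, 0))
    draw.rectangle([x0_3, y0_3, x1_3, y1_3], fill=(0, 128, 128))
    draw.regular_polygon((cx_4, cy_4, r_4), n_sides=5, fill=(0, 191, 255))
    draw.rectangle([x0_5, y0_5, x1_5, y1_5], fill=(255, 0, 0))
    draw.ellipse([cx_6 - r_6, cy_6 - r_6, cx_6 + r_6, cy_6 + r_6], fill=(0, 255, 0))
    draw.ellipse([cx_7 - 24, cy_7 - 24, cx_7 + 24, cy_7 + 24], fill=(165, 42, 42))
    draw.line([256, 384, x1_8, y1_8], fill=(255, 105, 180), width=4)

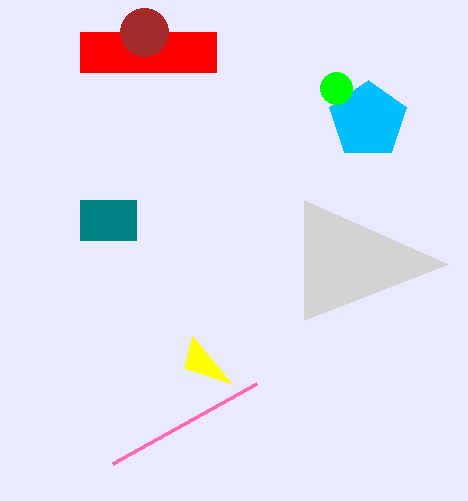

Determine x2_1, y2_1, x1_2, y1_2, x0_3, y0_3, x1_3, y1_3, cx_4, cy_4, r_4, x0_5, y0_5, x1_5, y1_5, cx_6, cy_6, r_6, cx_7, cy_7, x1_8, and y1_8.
x2_1 = 448
y2_1 = 264
x1_2 = 192
y1_2 = 336
x0_3 = 80
y0_3 = 200
x1_3 = 136
y1_3 = 240
cx_4 = 368
cy_4 = 120
r_4 = 40
x0_5 = 80
y0_5 = 32
x1_5 = 216
y1_5 = 72
cx_6 = 336
cy_6 = 88
r_6 = 16
cx_7 = 144
cy_7 = 32
x1_8 = 112
y1_8 = 464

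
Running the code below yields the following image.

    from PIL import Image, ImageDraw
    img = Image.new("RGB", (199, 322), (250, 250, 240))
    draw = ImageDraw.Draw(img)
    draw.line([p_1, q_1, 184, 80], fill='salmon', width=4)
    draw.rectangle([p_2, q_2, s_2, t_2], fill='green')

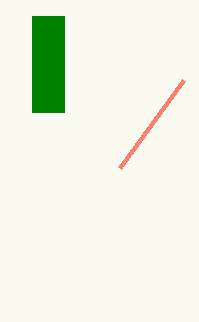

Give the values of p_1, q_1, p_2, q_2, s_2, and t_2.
p_1 = 120; q_1 = 168; p_2 = 32; q_2 = 16; s_2 = 64; t_2 = 112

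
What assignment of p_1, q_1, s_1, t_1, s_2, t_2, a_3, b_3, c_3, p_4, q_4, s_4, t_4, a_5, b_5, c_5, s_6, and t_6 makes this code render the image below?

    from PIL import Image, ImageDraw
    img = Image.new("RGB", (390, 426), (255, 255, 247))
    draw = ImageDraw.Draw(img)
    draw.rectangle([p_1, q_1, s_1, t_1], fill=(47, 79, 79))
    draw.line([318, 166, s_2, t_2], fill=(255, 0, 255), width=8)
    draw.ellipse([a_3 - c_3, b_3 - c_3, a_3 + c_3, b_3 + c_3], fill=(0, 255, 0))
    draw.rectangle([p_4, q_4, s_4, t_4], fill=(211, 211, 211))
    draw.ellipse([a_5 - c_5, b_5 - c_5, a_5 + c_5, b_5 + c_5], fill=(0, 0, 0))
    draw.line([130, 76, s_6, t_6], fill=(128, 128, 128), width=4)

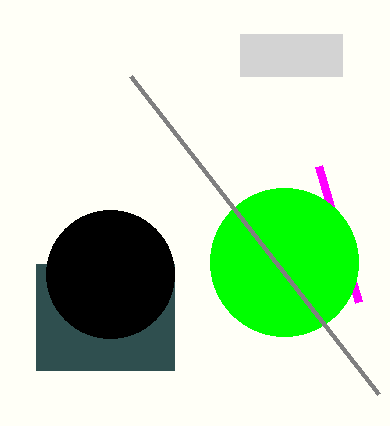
p_1 = 36; q_1 = 264; s_1 = 174; t_1 = 370; s_2 = 358; t_2 = 302; a_3 = 284; b_3 = 262; c_3 = 74; p_4 = 240; q_4 = 34; s_4 = 342; t_4 = 76; a_5 = 110; b_5 = 274; c_5 = 64; s_6 = 378; t_6 = 394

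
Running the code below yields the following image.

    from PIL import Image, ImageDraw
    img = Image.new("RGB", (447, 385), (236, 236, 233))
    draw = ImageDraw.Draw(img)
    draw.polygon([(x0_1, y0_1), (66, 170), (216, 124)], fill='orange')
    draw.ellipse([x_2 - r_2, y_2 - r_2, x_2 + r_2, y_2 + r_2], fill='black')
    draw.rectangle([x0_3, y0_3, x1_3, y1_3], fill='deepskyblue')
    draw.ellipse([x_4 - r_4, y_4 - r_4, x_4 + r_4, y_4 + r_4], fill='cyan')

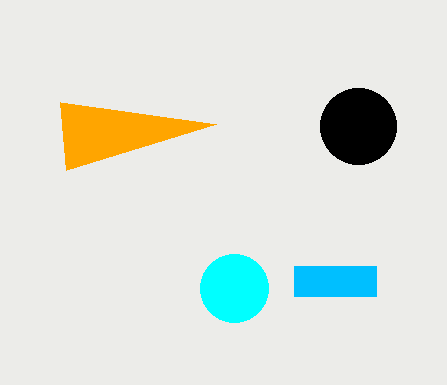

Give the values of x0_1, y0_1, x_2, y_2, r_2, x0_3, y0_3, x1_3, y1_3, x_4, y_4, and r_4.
x0_1 = 60; y0_1 = 102; x_2 = 358; y_2 = 126; r_2 = 38; x0_3 = 294; y0_3 = 266; x1_3 = 376; y1_3 = 296; x_4 = 234; y_4 = 288; r_4 = 34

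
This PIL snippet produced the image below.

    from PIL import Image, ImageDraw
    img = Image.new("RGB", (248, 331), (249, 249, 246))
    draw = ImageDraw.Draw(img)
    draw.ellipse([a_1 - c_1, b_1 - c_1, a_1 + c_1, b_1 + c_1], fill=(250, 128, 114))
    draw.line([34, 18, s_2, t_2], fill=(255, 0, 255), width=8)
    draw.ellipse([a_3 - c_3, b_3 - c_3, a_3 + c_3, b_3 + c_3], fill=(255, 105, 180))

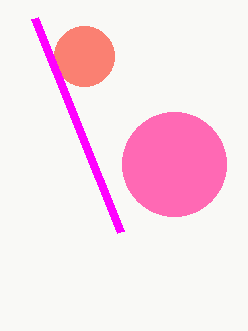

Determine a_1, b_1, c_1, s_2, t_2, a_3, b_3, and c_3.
a_1 = 84; b_1 = 56; c_1 = 30; s_2 = 120; t_2 = 232; a_3 = 174; b_3 = 164; c_3 = 52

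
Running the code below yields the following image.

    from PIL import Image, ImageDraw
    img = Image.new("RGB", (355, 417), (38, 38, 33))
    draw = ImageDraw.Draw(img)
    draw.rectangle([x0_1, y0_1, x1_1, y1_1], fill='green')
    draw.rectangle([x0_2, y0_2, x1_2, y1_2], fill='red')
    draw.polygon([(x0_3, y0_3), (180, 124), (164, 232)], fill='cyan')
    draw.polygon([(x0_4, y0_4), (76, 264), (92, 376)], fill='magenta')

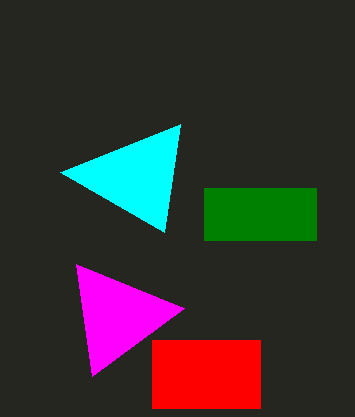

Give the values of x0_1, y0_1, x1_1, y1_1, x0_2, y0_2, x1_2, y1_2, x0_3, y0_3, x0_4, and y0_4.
x0_1 = 204
y0_1 = 188
x1_1 = 316
y1_1 = 240
x0_2 = 152
y0_2 = 340
x1_2 = 260
y1_2 = 408
x0_3 = 60
y0_3 = 172
x0_4 = 184
y0_4 = 308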